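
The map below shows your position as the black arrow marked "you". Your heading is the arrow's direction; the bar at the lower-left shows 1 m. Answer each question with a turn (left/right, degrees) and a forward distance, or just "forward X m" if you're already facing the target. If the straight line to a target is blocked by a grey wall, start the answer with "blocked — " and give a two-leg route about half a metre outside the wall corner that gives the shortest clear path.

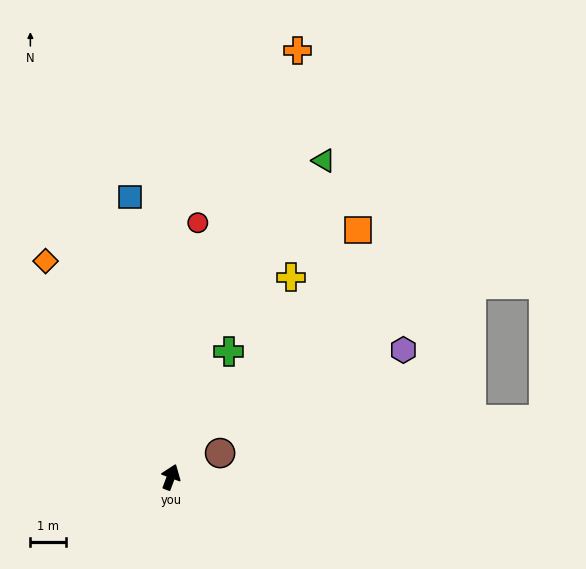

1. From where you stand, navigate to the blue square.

turn left 29°, forward 8.0 m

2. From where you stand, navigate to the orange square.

turn right 17°, forward 8.8 m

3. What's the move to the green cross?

turn right 4°, forward 3.9 m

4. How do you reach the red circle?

turn left 14°, forward 7.3 m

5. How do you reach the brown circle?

turn right 44°, forward 1.6 m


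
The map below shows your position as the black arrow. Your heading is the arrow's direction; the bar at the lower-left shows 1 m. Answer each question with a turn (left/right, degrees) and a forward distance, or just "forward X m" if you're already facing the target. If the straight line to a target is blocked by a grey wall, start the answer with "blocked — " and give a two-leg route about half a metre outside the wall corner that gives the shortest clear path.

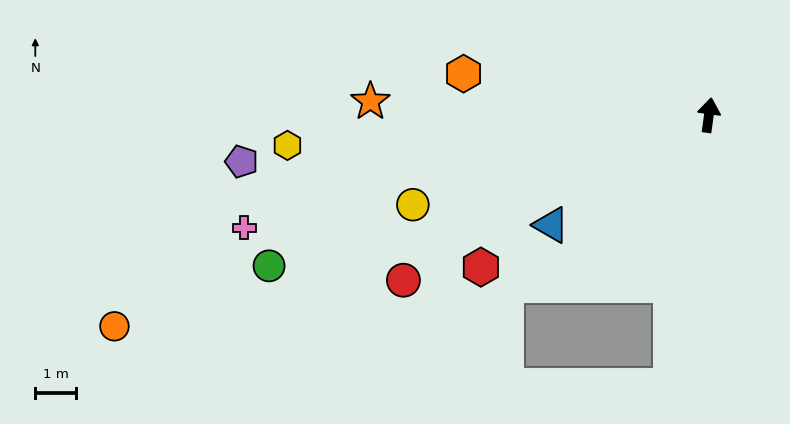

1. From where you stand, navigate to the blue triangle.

turn left 133°, forward 4.7 m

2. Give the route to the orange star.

turn left 95°, forward 8.3 m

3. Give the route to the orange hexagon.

turn left 88°, forward 6.1 m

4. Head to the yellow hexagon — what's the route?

turn left 102°, forward 10.3 m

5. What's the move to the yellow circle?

turn left 115°, forward 7.5 m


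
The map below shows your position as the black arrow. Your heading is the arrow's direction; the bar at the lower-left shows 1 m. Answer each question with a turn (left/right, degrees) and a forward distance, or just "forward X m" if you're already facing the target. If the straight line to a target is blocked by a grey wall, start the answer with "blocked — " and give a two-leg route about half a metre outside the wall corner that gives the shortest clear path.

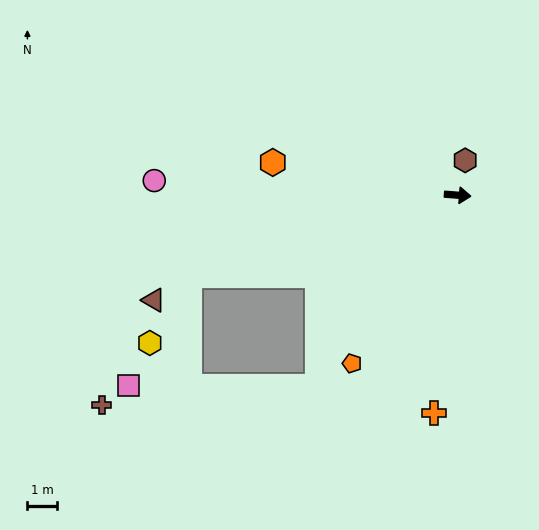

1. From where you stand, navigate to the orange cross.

turn right 92°, forward 7.3 m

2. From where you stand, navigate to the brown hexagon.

turn left 82°, forward 1.2 m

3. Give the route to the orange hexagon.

turn left 174°, forward 6.3 m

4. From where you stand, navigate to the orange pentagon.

turn right 118°, forward 6.6 m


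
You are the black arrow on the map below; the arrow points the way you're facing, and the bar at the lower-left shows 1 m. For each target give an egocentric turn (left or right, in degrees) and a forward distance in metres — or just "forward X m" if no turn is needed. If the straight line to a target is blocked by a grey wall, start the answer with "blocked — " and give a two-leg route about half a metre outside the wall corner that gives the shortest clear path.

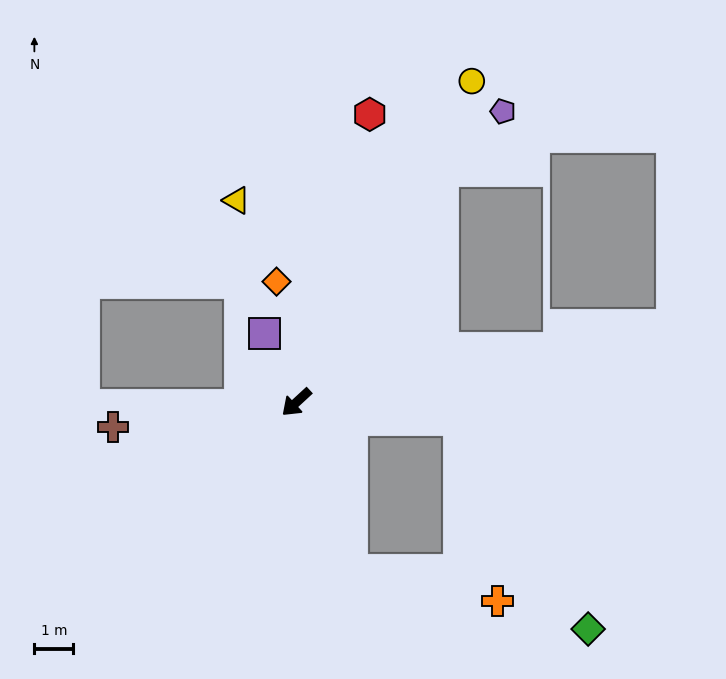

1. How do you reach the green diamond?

blocked — turn left 131°, forward 4.2 m, then turn right 52°, forward 6.3 m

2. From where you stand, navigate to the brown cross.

turn right 35°, forward 4.8 m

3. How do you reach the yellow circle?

turn right 161°, forward 9.4 m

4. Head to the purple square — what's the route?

turn right 108°, forward 1.9 m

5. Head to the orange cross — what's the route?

blocked — turn left 65°, forward 4.6 m, then turn left 61°, forward 3.8 m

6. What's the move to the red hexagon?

turn right 147°, forward 7.6 m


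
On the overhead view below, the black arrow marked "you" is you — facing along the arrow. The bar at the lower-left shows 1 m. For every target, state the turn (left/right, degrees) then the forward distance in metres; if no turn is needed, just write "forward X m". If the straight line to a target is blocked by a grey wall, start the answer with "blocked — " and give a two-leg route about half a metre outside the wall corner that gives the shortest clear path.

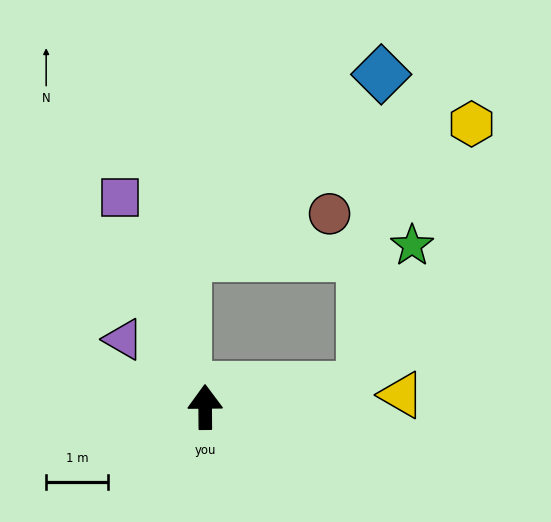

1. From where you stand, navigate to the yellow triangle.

turn right 87°, forward 3.2 m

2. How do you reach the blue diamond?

blocked — turn right 83°, forward 2.6 m, then turn left 79°, forward 5.1 m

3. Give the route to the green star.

blocked — turn right 83°, forward 2.6 m, then turn left 64°, forward 2.4 m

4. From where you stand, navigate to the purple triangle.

turn left 50°, forward 1.7 m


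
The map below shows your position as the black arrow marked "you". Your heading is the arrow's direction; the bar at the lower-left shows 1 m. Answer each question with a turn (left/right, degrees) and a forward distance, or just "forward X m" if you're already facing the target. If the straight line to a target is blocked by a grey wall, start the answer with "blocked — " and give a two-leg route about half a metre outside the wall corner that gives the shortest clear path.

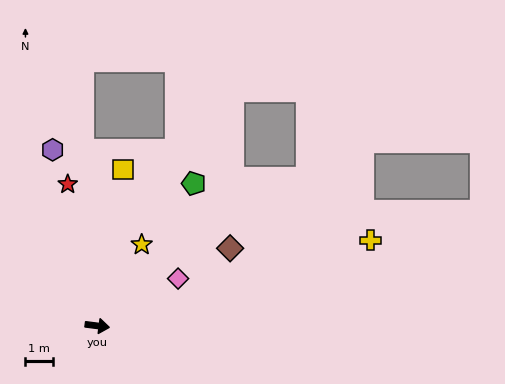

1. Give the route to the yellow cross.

turn left 25°, forward 10.5 m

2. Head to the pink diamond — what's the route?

turn left 38°, forward 3.4 m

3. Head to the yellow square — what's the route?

turn left 88°, forward 5.8 m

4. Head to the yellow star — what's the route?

turn left 69°, forward 3.4 m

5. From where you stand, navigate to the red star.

turn left 109°, forward 5.3 m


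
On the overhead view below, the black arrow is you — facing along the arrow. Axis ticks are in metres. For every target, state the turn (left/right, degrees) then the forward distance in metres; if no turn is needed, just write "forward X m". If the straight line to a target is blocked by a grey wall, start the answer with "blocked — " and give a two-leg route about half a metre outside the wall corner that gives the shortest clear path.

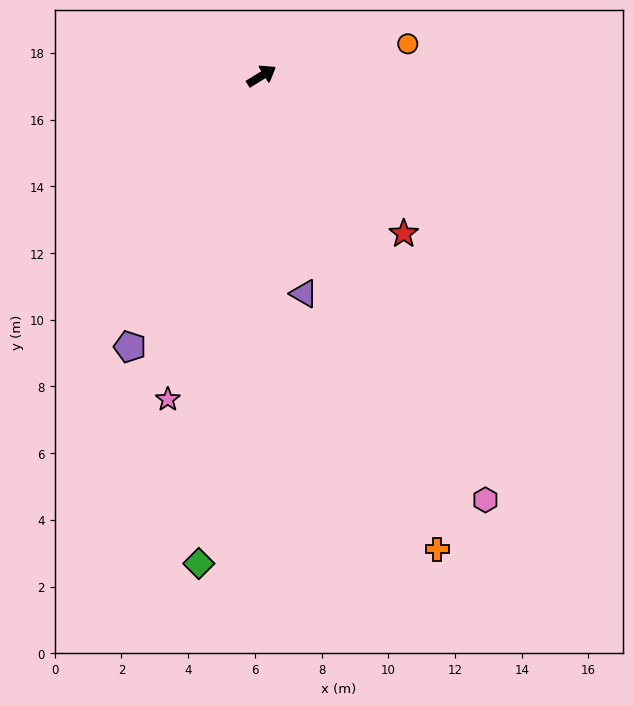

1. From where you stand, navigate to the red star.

turn right 80°, forward 6.4 m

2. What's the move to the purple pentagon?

turn right 148°, forward 9.0 m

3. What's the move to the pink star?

turn right 138°, forward 10.1 m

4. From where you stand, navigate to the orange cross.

turn right 101°, forward 15.1 m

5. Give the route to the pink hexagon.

turn right 94°, forward 14.4 m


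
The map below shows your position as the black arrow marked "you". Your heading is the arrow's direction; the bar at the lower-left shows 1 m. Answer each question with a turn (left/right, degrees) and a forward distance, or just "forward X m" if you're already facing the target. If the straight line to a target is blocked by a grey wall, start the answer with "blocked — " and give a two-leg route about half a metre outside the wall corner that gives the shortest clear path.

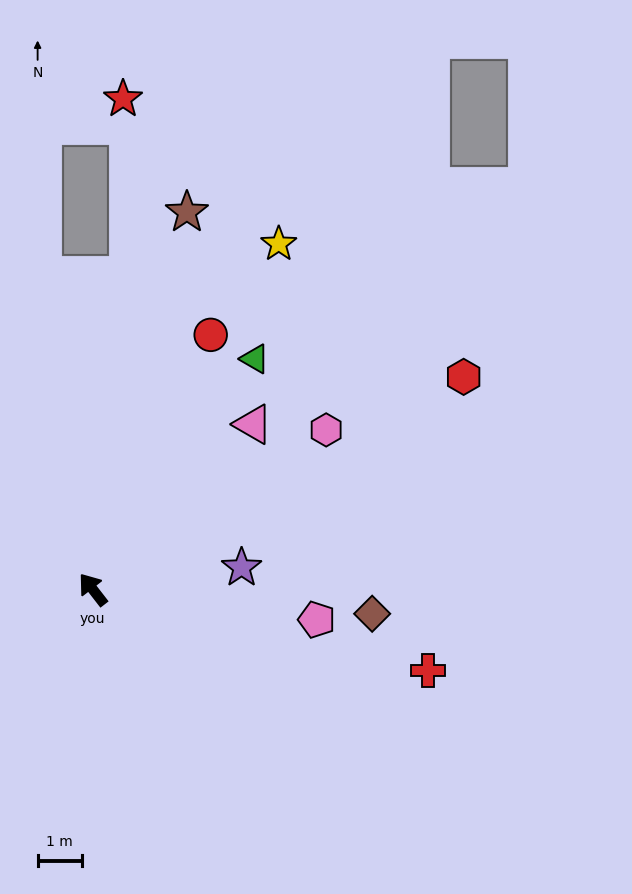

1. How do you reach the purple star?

turn right 119°, forward 3.4 m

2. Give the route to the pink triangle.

turn right 82°, forward 5.2 m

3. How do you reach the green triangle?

turn right 73°, forward 6.4 m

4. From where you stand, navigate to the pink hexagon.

turn right 93°, forward 6.4 m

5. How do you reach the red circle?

turn right 63°, forward 6.4 m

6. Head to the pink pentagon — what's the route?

turn right 135°, forward 5.1 m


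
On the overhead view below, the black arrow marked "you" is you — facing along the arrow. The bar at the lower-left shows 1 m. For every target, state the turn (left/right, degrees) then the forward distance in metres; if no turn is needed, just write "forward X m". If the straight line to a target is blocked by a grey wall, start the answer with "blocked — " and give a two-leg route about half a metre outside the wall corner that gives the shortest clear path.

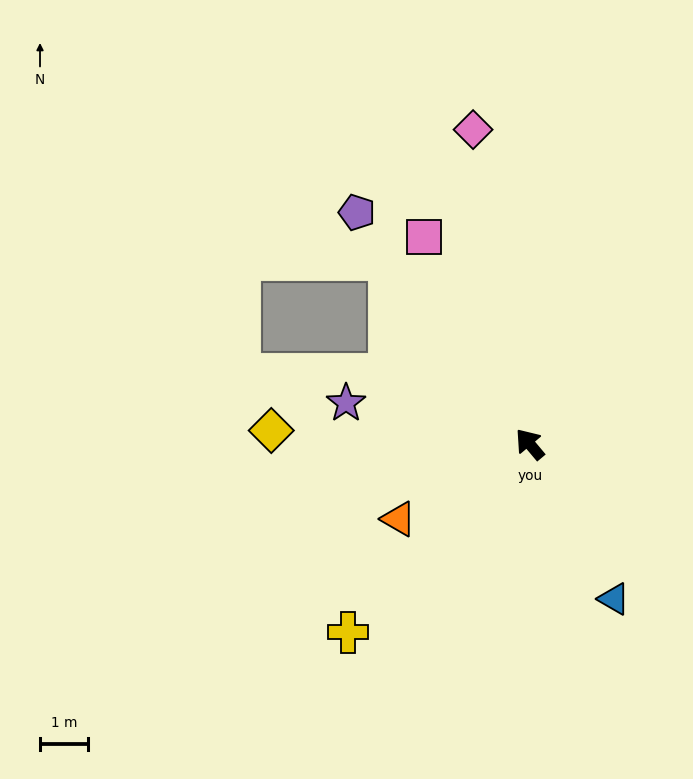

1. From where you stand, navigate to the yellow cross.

turn left 96°, forward 5.4 m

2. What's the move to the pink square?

turn right 13°, forward 4.8 m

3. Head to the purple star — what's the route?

turn left 37°, forward 3.9 m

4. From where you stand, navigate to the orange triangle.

turn left 80°, forward 3.1 m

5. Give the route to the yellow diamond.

turn left 47°, forward 5.3 m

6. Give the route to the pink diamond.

turn right 30°, forward 6.6 m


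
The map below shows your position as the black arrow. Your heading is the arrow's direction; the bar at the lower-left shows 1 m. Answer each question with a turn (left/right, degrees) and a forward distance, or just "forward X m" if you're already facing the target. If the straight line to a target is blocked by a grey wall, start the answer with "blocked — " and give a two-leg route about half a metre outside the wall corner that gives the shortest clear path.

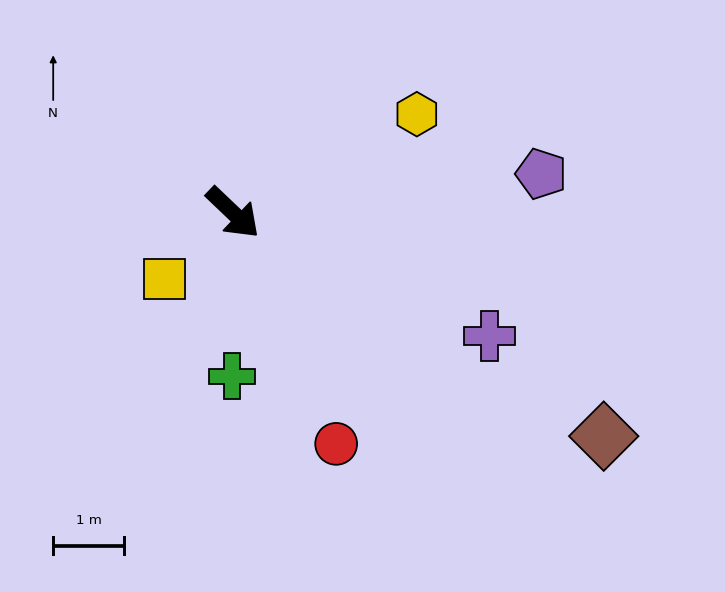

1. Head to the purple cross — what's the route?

turn left 18°, forward 4.0 m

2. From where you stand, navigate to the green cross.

turn right 47°, forward 2.3 m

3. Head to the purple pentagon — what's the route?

turn left 51°, forward 4.4 m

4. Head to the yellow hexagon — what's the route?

turn left 72°, forward 2.9 m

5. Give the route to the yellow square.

turn right 92°, forward 1.3 m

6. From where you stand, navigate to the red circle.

turn right 22°, forward 3.6 m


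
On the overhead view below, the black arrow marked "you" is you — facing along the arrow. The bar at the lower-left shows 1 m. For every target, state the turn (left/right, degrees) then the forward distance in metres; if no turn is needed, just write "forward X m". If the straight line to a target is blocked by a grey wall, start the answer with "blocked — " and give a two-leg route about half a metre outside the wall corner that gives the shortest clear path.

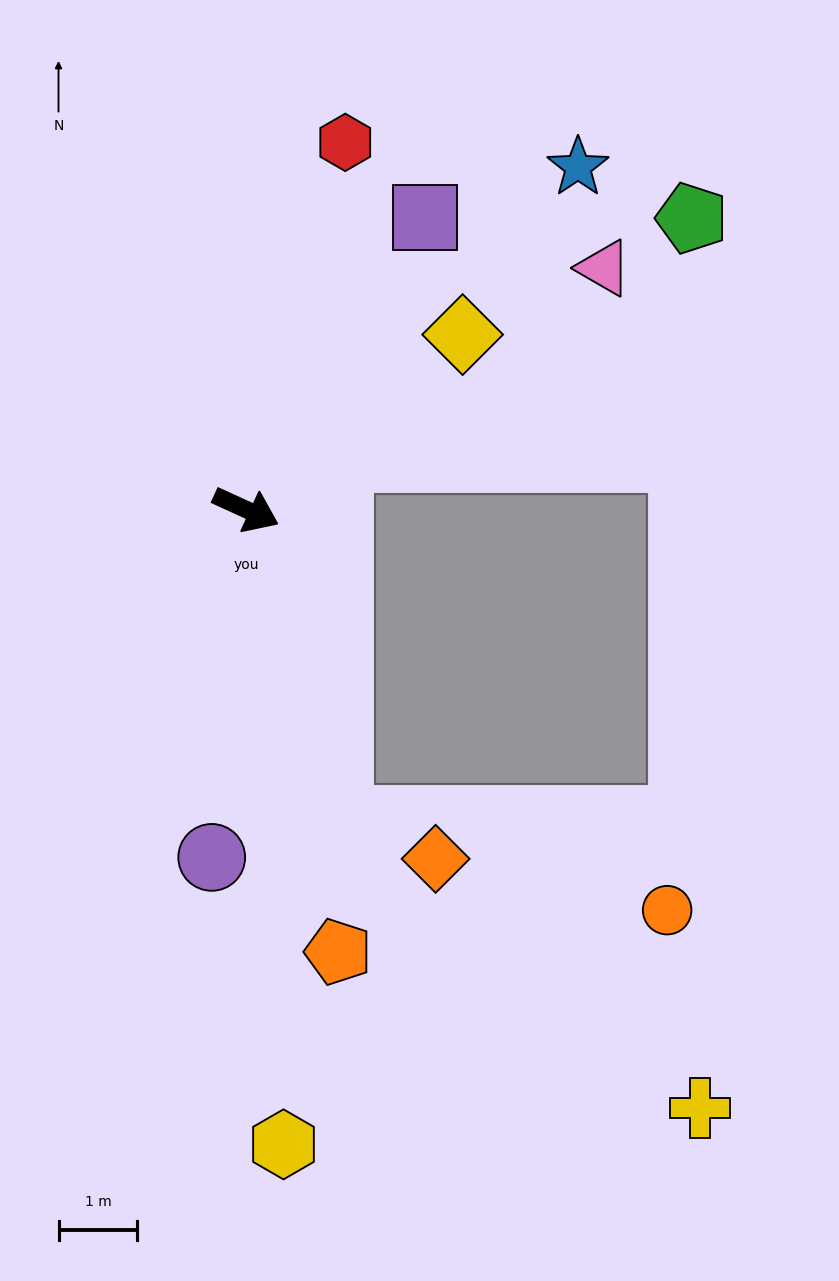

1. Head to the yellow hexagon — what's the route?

turn right 62°, forward 8.1 m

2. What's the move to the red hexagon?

turn left 99°, forward 4.8 m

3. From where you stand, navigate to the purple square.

turn left 83°, forward 4.3 m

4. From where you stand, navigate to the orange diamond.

blocked — turn right 49°, forward 4.1 m, then turn left 51°, forward 1.3 m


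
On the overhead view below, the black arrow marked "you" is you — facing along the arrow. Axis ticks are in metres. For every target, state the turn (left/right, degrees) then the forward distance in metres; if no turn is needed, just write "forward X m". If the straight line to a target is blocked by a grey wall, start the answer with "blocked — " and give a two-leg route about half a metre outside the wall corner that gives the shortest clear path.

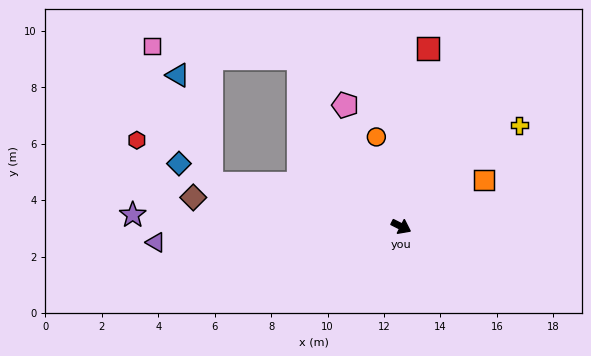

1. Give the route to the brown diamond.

turn right 161°, forward 7.4 m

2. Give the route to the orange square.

turn left 56°, forward 3.4 m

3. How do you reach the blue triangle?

blocked — turn right 166°, forward 6.9 m, then turn right 60°, forward 4.0 m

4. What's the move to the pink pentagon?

turn left 142°, forward 4.7 m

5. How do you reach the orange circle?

turn left 132°, forward 3.3 m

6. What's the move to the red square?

turn left 108°, forward 6.4 m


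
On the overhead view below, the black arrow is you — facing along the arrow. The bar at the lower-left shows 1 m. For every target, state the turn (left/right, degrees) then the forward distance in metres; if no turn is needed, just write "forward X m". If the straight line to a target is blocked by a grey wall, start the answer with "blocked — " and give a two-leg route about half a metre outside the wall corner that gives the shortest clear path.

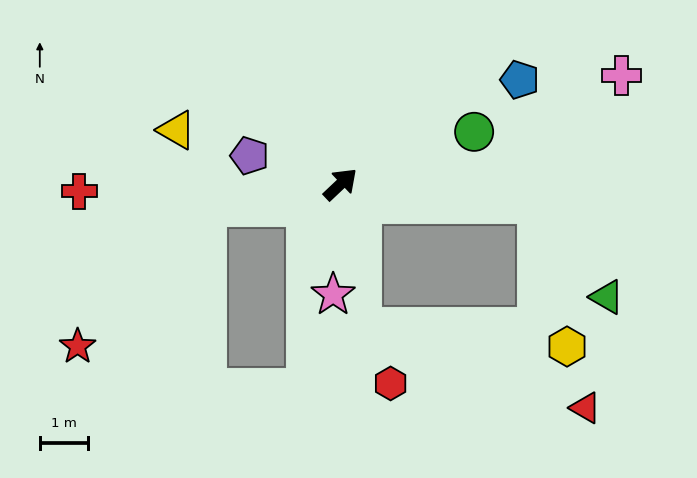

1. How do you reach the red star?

blocked — turn left 146°, forward 2.8 m, then turn left 38°, forward 3.9 m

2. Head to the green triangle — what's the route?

blocked — turn right 49°, forward 4.1 m, then turn right 48°, forward 2.4 m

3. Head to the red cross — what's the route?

turn left 138°, forward 5.4 m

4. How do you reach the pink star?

turn right 137°, forward 2.3 m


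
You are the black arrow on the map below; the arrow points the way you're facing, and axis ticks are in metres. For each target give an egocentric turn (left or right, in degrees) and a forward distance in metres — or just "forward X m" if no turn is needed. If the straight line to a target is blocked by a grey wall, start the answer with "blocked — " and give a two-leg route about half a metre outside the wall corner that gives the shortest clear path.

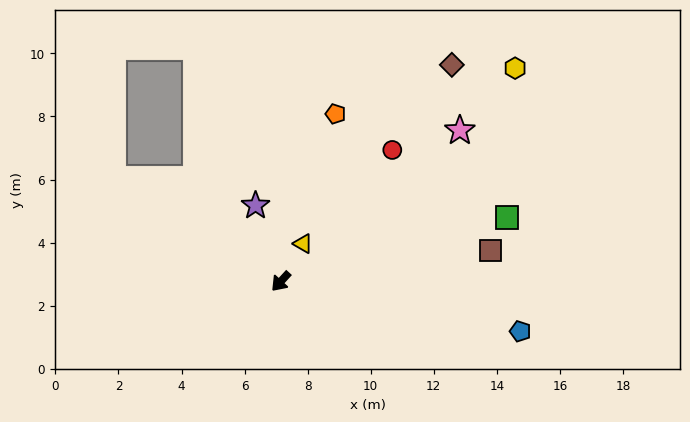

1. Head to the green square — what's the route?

turn left 148°, forward 7.5 m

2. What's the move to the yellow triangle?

turn right 168°, forward 1.4 m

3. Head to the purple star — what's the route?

turn right 119°, forward 2.5 m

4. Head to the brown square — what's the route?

turn left 141°, forward 6.7 m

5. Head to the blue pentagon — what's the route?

turn left 121°, forward 7.8 m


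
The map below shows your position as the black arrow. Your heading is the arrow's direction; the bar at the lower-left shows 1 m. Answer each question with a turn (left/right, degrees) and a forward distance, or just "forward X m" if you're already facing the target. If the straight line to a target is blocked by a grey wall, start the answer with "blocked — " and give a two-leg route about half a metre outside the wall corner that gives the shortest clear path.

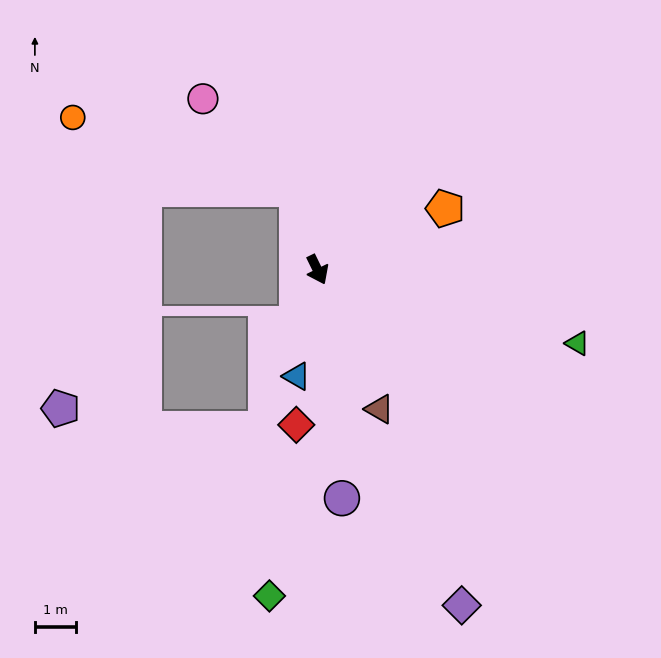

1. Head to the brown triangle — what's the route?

turn right 2°, forward 3.7 m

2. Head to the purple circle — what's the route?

turn right 20°, forward 5.6 m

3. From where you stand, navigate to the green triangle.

turn left 48°, forward 6.6 m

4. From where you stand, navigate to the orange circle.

blocked — turn left 169°, forward 2.0 m, then turn left 57°, forward 5.7 m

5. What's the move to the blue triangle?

turn right 37°, forward 2.7 m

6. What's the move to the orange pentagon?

turn left 90°, forward 3.5 m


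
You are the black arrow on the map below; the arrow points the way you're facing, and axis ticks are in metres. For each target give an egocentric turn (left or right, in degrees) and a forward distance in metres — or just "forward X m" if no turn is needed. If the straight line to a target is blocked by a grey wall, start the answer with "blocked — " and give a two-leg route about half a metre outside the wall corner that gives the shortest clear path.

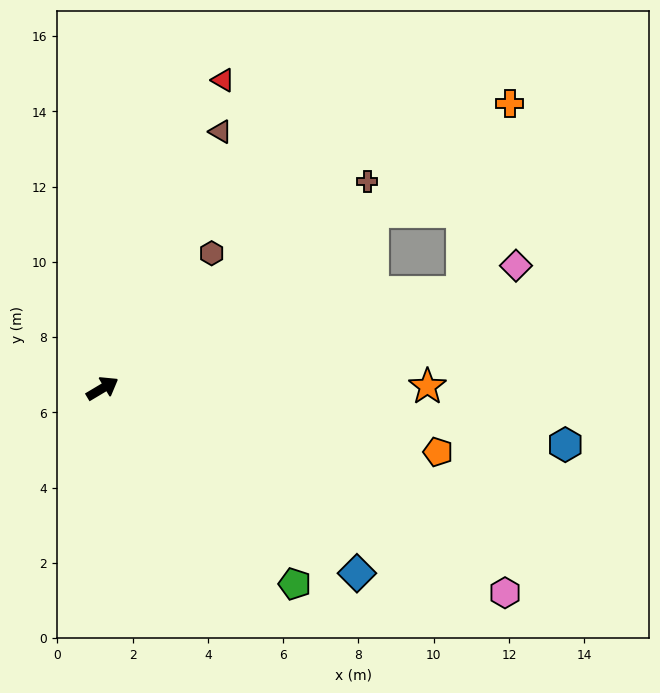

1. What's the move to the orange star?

turn right 31°, forward 8.6 m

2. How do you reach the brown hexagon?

turn left 20°, forward 4.6 m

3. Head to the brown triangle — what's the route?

turn left 34°, forward 7.5 m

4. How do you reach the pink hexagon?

turn right 58°, forward 12.0 m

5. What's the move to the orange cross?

turn left 4°, forward 13.2 m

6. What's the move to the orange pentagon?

turn right 42°, forward 9.1 m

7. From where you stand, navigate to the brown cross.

turn left 7°, forward 8.9 m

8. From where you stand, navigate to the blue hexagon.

turn right 38°, forward 12.4 m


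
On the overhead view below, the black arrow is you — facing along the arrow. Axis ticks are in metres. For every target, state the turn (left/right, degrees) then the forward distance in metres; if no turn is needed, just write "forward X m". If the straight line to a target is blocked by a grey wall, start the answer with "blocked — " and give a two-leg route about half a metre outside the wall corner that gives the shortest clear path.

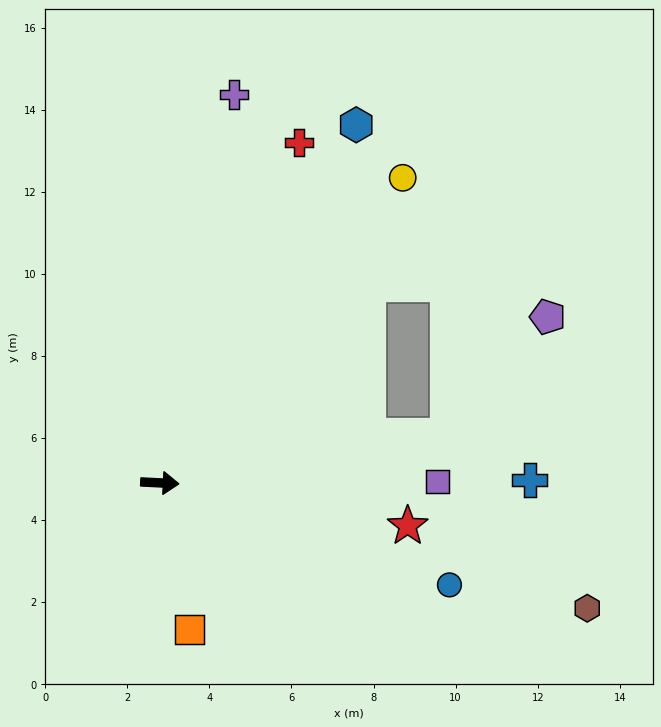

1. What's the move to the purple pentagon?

blocked — turn left 12°, forward 7.1 m, then turn left 41°, forward 3.8 m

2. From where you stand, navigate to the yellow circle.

turn left 54°, forward 9.5 m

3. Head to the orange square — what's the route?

turn right 76°, forward 3.6 m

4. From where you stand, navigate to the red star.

turn right 7°, forward 6.1 m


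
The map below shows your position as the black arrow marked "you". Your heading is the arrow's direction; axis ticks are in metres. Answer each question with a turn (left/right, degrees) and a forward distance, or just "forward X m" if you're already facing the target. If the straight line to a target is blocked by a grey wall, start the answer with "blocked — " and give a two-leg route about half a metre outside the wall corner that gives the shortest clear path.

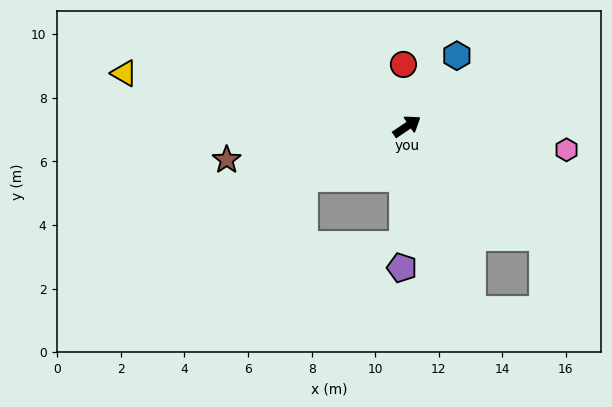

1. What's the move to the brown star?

turn left 157°, forward 5.8 m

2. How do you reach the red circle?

turn left 59°, forward 2.0 m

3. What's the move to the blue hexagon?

turn left 21°, forward 2.7 m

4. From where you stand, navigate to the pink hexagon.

turn right 42°, forward 5.1 m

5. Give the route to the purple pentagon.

turn right 126°, forward 4.5 m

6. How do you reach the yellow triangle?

turn left 135°, forward 9.1 m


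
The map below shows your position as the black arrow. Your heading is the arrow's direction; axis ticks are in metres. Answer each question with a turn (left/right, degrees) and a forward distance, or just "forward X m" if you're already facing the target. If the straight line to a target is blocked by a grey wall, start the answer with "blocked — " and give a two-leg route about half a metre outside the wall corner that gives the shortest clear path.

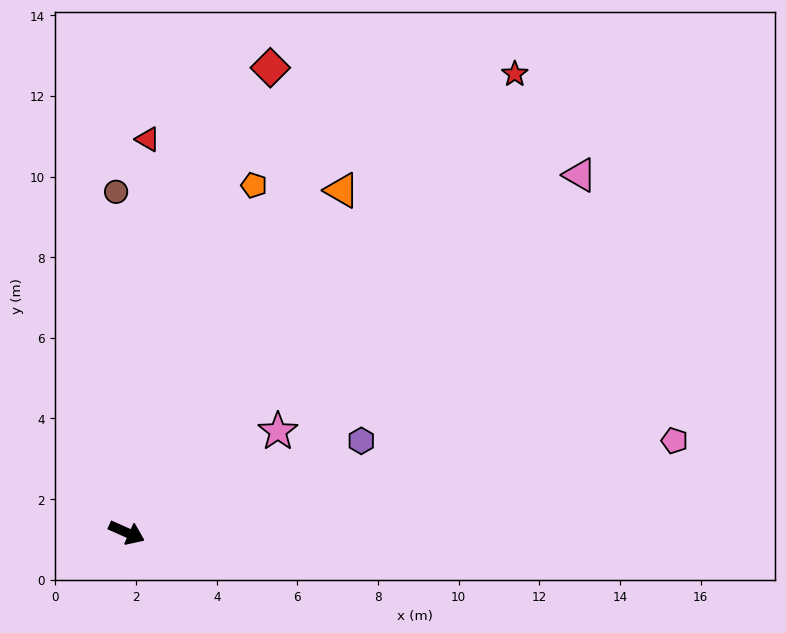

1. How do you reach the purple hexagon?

turn left 45°, forward 6.2 m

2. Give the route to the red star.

turn left 74°, forward 14.9 m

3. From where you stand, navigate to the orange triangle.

turn left 82°, forward 10.0 m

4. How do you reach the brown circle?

turn left 116°, forward 8.5 m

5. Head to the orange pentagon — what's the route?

turn left 94°, forward 9.2 m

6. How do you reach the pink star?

turn left 58°, forward 4.5 m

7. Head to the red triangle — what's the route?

turn left 111°, forward 9.8 m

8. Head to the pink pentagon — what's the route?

turn left 34°, forward 13.8 m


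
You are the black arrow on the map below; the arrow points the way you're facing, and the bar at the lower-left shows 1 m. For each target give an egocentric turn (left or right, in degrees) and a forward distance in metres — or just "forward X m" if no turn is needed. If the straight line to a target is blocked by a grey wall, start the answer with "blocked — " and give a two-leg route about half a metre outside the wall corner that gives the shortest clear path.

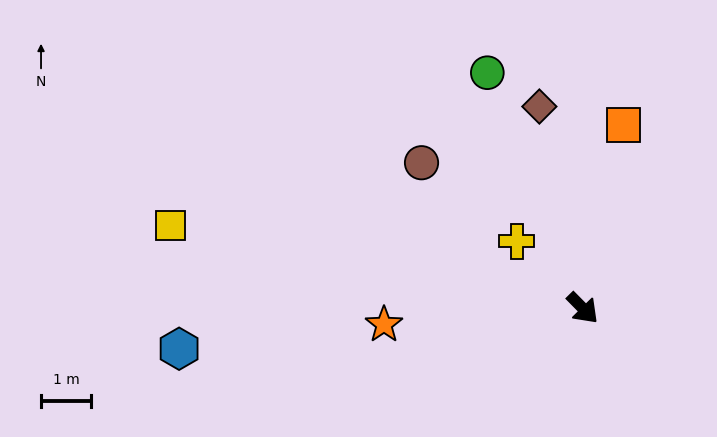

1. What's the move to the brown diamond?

turn left 148°, forward 4.1 m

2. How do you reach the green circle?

turn left 157°, forward 5.1 m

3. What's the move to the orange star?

turn right 130°, forward 4.0 m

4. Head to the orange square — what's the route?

turn left 123°, forward 3.8 m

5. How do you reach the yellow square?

turn right 146°, forward 8.4 m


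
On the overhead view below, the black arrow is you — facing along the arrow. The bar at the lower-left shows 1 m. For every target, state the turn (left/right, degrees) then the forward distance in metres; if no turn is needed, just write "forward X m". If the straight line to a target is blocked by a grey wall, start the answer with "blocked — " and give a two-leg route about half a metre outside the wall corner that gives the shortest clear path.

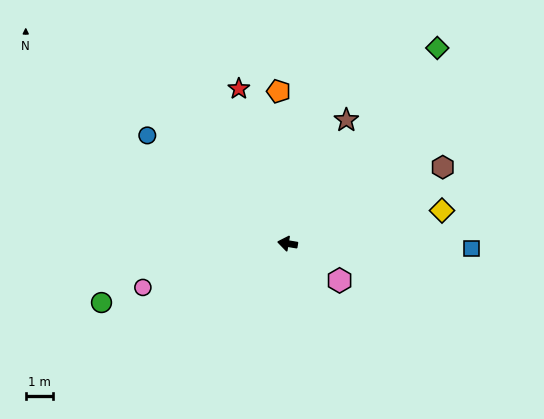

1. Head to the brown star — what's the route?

turn right 106°, forward 5.1 m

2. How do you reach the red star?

turn right 63°, forward 6.0 m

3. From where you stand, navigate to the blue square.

turn right 172°, forward 6.8 m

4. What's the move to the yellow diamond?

turn right 158°, forward 5.8 m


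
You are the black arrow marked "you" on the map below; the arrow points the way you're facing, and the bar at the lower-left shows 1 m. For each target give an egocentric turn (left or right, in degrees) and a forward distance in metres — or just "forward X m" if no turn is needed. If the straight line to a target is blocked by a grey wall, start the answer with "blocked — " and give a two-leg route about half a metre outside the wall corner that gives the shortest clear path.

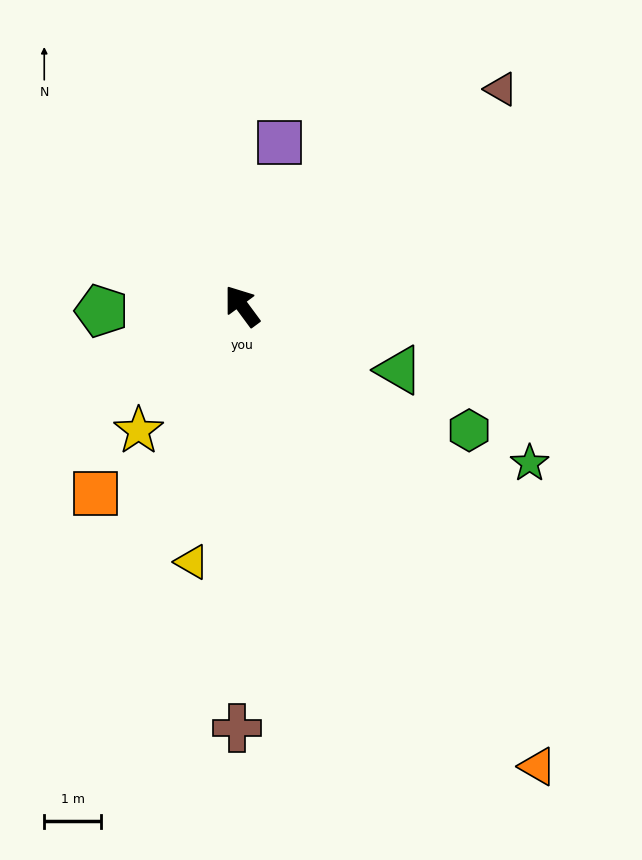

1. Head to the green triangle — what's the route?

turn right 149°, forward 3.0 m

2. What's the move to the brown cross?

turn left 143°, forward 7.4 m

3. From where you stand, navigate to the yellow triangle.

turn left 132°, forward 4.6 m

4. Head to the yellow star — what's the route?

turn left 104°, forward 2.8 m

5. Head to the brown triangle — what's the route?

turn right 87°, forward 5.9 m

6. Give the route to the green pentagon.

turn left 56°, forward 2.5 m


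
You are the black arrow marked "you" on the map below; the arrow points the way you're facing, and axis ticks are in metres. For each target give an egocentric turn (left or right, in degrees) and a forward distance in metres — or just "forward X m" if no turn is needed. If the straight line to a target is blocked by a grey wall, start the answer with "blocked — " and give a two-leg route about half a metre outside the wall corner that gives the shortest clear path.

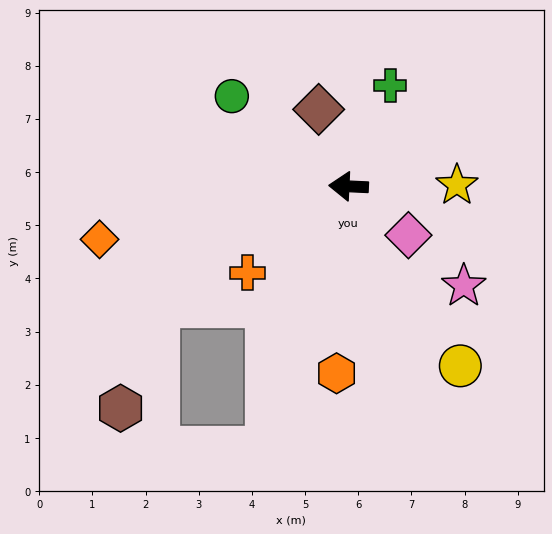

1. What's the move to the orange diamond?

turn left 15°, forward 4.8 m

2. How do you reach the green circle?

turn right 35°, forward 2.8 m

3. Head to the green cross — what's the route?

turn right 110°, forward 2.1 m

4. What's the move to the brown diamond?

turn right 66°, forward 1.6 m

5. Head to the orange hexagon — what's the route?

turn left 89°, forward 3.5 m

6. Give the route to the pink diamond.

turn left 143°, forward 1.5 m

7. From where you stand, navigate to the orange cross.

turn left 43°, forward 2.5 m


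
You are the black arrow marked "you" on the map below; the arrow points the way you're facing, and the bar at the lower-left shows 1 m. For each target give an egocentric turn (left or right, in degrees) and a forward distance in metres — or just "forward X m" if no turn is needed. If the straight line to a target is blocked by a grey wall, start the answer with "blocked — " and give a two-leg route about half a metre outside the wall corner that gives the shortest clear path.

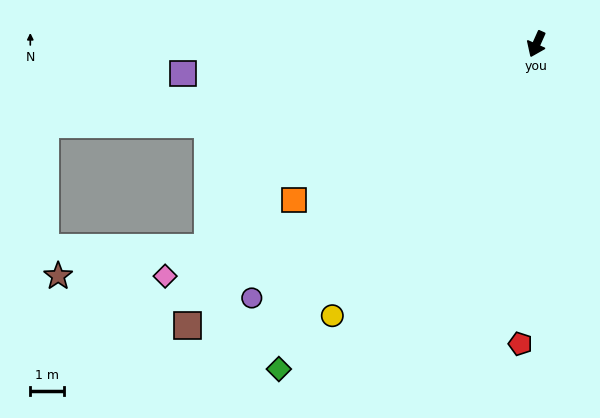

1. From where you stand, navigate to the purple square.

turn right 61°, forward 10.5 m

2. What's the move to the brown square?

turn right 27°, forward 13.3 m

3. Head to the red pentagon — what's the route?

turn left 21°, forward 8.9 m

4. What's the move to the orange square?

turn right 33°, forward 8.5 m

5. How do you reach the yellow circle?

turn right 13°, forward 10.1 m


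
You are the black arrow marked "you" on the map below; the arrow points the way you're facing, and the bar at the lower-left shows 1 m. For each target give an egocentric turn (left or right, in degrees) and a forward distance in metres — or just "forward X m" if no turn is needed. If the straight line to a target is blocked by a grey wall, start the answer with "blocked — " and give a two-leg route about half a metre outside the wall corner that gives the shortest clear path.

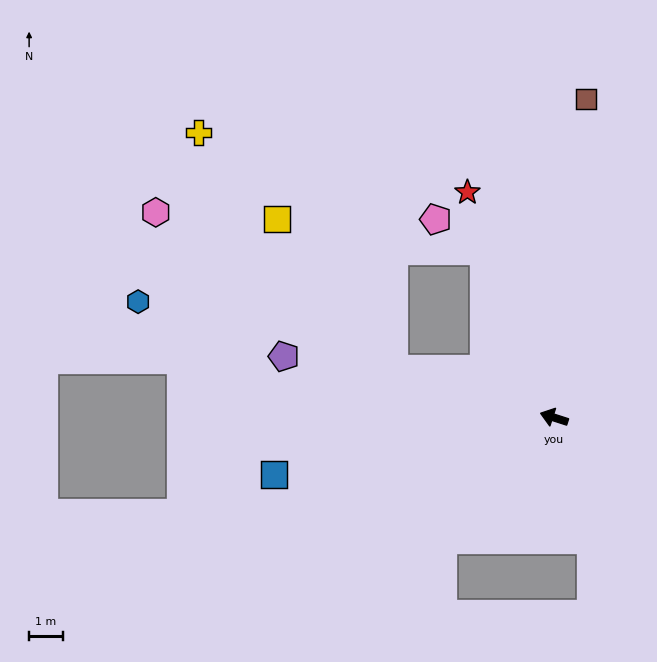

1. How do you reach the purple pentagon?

turn left 5°, forward 8.2 m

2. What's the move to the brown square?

turn right 78°, forward 9.5 m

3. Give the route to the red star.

turn right 51°, forward 7.1 m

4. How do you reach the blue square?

turn left 29°, forward 8.4 m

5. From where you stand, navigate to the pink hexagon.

blocked — forward 5.0 m, then turn right 16°, forward 8.4 m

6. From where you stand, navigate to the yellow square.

blocked — forward 5.0 m, then turn right 34°, forward 5.6 m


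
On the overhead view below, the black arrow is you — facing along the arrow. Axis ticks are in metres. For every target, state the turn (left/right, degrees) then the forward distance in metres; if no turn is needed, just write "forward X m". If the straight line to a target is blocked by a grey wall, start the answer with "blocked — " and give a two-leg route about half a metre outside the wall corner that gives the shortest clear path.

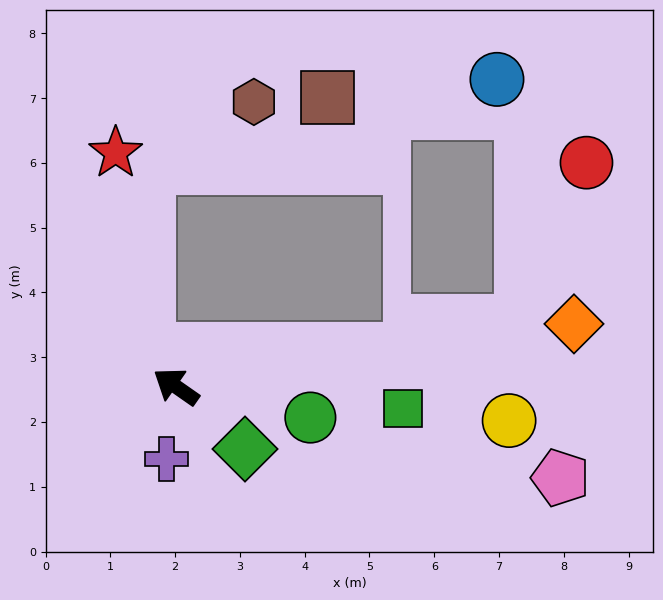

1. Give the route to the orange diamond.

turn right 136°, forward 6.2 m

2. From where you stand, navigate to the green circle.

turn right 158°, forward 2.1 m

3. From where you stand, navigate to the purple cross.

turn left 117°, forward 1.1 m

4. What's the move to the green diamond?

turn left 173°, forward 1.4 m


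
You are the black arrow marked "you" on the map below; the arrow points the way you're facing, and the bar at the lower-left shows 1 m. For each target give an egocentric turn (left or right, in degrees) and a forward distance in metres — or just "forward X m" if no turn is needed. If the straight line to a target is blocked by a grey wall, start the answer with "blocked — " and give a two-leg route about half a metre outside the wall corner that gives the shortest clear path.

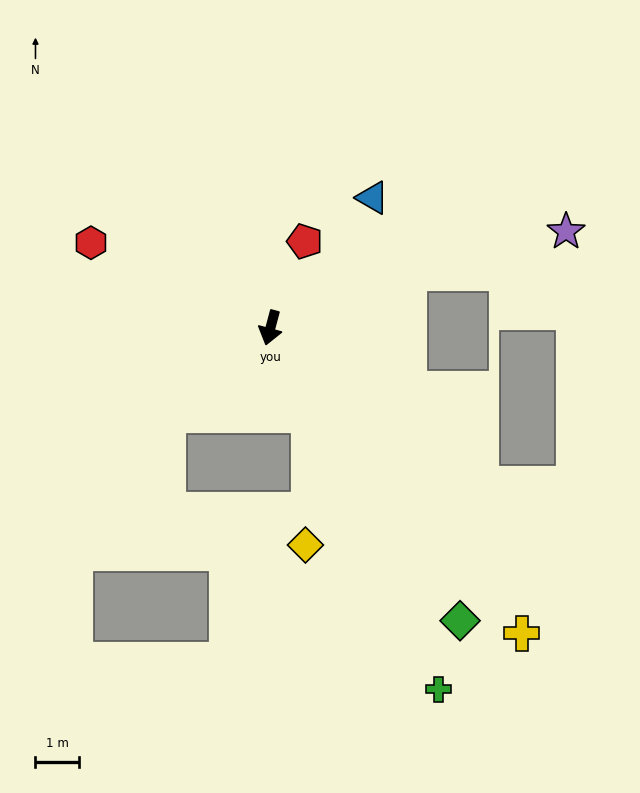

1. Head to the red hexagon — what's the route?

turn right 100°, forward 4.6 m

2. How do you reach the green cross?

turn left 40°, forward 9.2 m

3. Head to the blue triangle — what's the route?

turn left 157°, forward 3.8 m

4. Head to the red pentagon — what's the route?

turn left 173°, forward 2.2 m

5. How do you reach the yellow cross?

turn left 54°, forward 9.1 m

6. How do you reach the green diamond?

turn left 48°, forward 8.1 m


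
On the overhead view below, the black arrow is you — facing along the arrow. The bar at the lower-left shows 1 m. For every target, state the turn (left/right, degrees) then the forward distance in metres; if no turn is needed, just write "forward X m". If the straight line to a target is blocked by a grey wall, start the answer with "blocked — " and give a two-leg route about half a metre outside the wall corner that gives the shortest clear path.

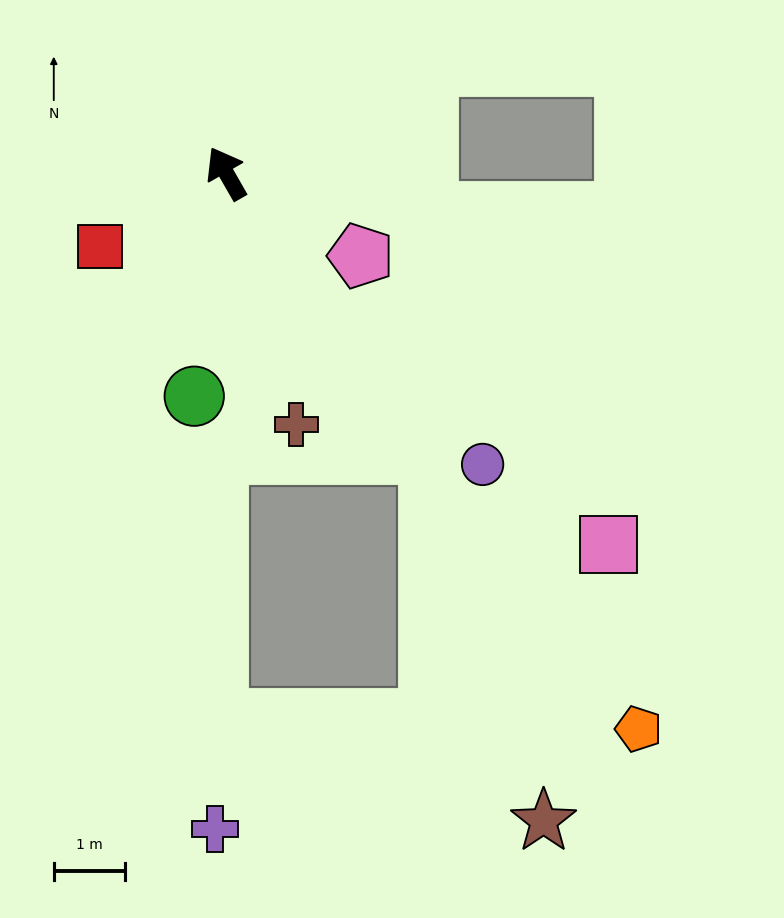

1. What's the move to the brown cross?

turn left 166°, forward 3.7 m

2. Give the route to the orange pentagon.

turn right 173°, forward 9.7 m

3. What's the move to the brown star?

blocked — turn right 174°, forward 4.9 m, then turn right 18°, forward 5.4 m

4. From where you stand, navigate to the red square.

turn left 90°, forward 2.1 m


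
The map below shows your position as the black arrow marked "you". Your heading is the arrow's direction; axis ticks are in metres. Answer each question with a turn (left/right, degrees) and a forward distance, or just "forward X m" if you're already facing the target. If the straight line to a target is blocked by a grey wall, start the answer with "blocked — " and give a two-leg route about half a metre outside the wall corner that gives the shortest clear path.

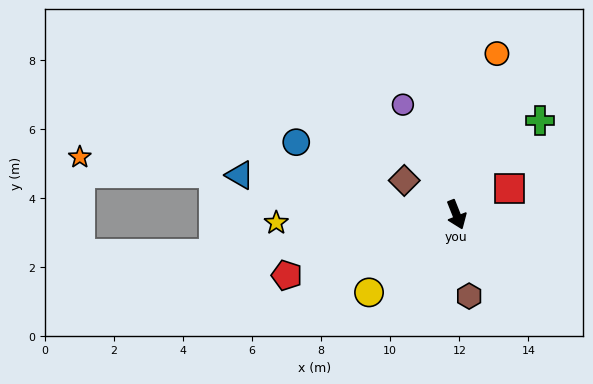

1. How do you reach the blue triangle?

turn right 122°, forward 6.4 m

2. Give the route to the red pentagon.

turn right 92°, forward 5.2 m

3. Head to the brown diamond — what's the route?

turn right 145°, forward 1.8 m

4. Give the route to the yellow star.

turn right 109°, forward 5.2 m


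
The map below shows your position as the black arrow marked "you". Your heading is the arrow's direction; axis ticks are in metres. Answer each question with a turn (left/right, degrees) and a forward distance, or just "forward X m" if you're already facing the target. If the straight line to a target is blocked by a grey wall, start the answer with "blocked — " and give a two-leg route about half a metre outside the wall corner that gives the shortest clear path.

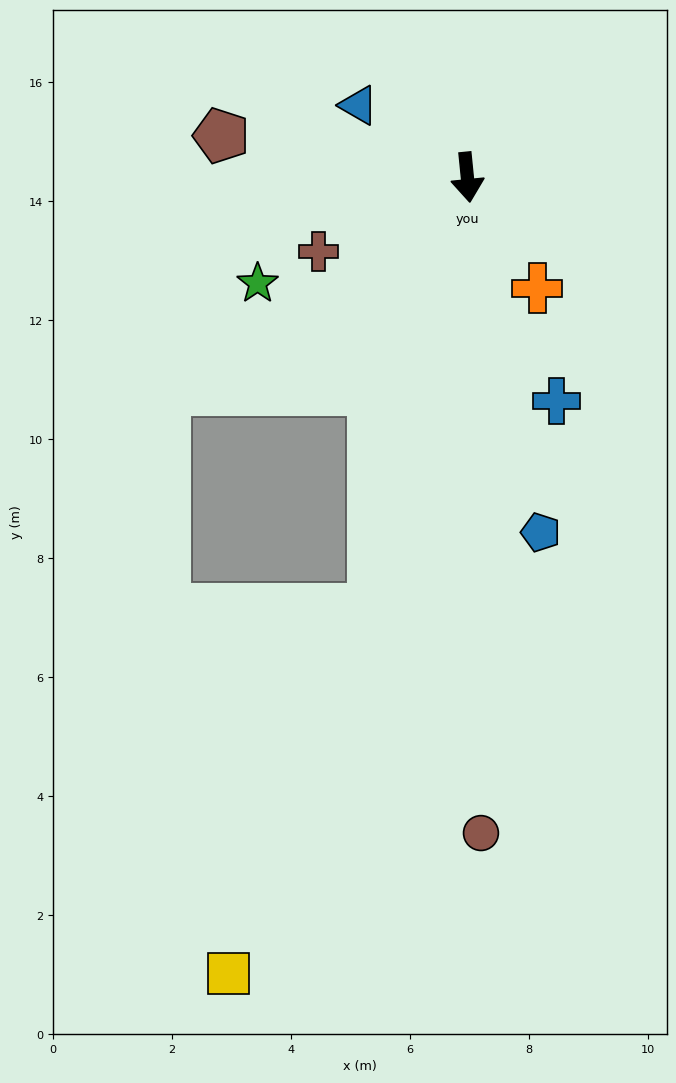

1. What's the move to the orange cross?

turn left 26°, forward 2.2 m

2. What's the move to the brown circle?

turn right 5°, forward 11.0 m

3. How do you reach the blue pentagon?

turn left 6°, forward 6.1 m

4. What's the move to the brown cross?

turn right 69°, forward 2.8 m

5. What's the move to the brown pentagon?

turn right 105°, forward 4.2 m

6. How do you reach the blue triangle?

turn right 129°, forward 2.2 m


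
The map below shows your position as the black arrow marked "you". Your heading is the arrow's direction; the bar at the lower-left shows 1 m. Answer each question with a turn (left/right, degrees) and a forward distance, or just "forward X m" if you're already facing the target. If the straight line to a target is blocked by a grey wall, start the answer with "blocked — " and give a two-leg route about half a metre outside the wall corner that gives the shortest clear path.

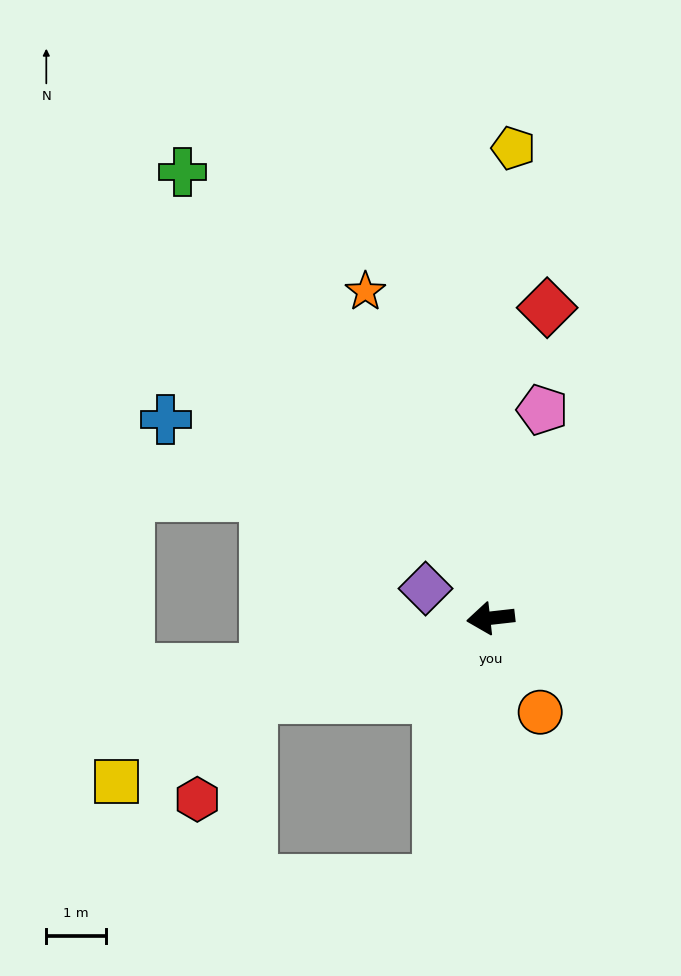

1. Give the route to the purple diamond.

turn right 31°, forward 1.2 m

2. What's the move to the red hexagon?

blocked — turn left 12°, forward 4.2 m, then turn left 43°, forward 1.9 m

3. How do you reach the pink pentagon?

turn right 110°, forward 3.6 m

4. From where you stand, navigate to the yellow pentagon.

turn right 99°, forward 7.9 m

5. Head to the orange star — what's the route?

turn right 75°, forward 5.9 m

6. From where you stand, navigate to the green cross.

turn right 62°, forward 9.1 m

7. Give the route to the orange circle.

turn left 111°, forward 1.8 m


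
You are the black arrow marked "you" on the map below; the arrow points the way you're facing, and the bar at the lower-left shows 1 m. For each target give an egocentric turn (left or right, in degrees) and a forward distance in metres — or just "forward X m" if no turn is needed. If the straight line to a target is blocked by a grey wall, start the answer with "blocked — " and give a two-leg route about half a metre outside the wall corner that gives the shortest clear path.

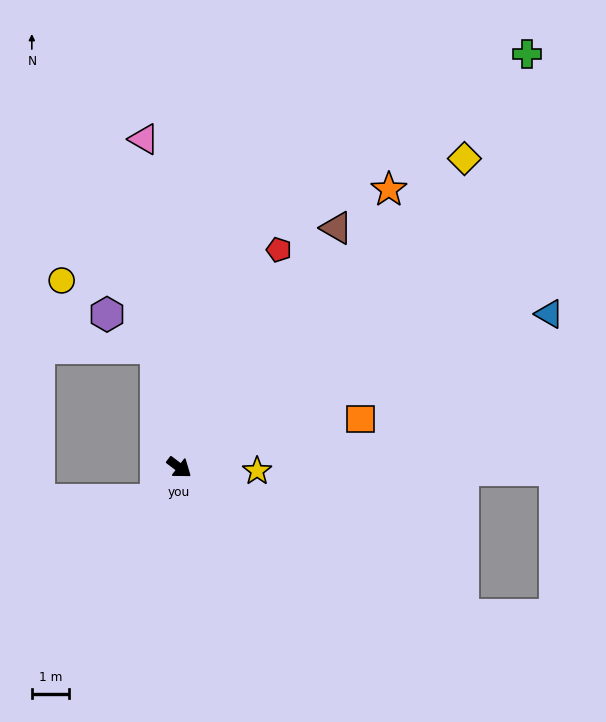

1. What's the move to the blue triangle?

turn left 60°, forward 10.9 m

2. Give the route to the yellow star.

turn left 34°, forward 2.1 m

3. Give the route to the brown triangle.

turn left 94°, forward 7.8 m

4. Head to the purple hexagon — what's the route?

blocked — turn left 138°, forward 3.3 m, then turn left 44°, forward 1.6 m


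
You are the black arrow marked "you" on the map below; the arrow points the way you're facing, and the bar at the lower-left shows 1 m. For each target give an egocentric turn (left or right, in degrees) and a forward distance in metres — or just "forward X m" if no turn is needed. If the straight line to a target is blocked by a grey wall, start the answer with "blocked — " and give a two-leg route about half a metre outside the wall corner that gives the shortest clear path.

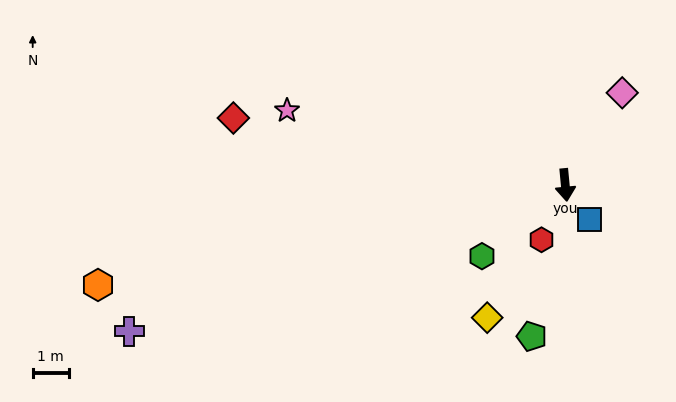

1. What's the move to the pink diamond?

turn left 143°, forward 3.0 m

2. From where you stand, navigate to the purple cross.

turn right 77°, forward 12.8 m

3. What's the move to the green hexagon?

turn right 55°, forward 3.0 m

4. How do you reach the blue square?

turn left 29°, forward 1.2 m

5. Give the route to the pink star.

turn right 110°, forward 8.0 m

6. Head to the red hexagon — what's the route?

turn right 29°, forward 1.7 m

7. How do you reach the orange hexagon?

turn right 83°, forward 13.3 m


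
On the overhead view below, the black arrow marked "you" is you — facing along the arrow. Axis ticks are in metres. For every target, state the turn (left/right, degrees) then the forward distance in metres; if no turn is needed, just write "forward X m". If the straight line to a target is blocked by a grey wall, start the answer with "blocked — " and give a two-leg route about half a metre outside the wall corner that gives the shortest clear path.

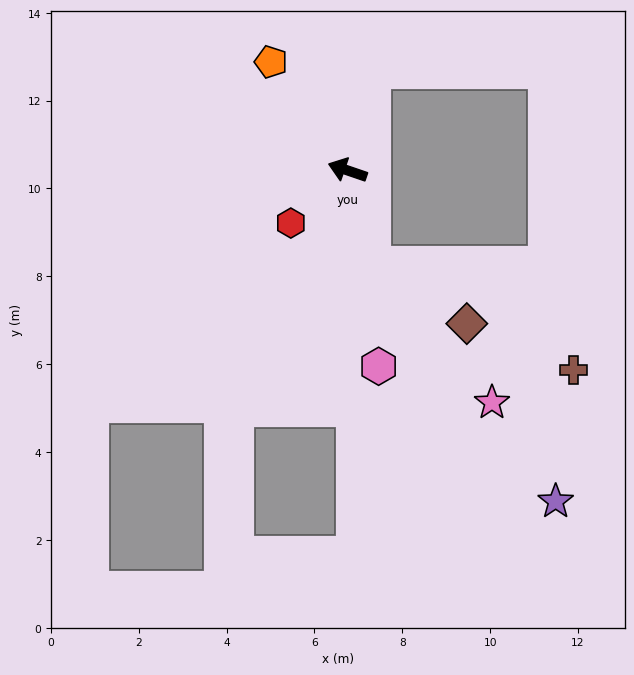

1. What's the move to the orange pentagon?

turn right 36°, forward 3.0 m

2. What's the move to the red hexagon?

turn left 62°, forward 1.8 m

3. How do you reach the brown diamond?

blocked — turn left 124°, forward 2.2 m, then turn left 43°, forward 2.5 m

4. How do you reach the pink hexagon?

turn left 118°, forward 4.5 m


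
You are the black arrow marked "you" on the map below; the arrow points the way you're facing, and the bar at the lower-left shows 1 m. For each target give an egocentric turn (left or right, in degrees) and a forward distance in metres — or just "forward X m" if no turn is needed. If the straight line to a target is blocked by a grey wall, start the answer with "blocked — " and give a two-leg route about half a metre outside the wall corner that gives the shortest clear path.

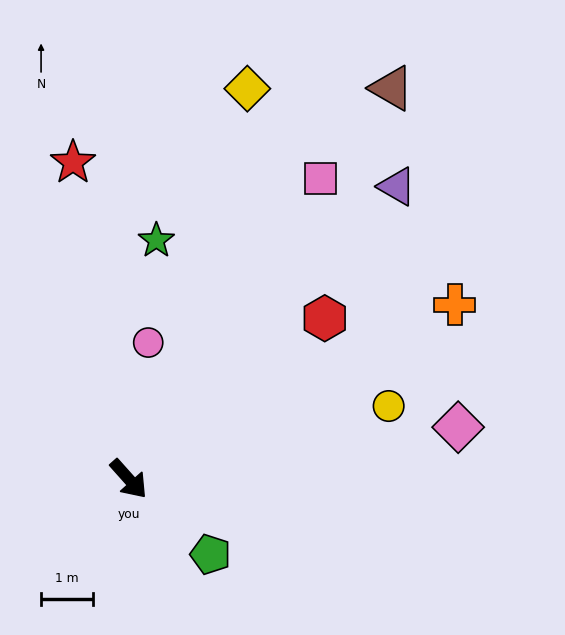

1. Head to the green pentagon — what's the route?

turn left 6°, forward 2.1 m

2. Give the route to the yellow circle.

turn left 64°, forward 5.2 m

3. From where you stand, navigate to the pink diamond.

turn left 57°, forward 6.4 m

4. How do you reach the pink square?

turn left 106°, forward 6.9 m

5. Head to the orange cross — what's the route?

turn left 76°, forward 7.1 m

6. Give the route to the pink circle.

turn left 130°, forward 2.6 m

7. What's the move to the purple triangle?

turn left 96°, forward 7.6 m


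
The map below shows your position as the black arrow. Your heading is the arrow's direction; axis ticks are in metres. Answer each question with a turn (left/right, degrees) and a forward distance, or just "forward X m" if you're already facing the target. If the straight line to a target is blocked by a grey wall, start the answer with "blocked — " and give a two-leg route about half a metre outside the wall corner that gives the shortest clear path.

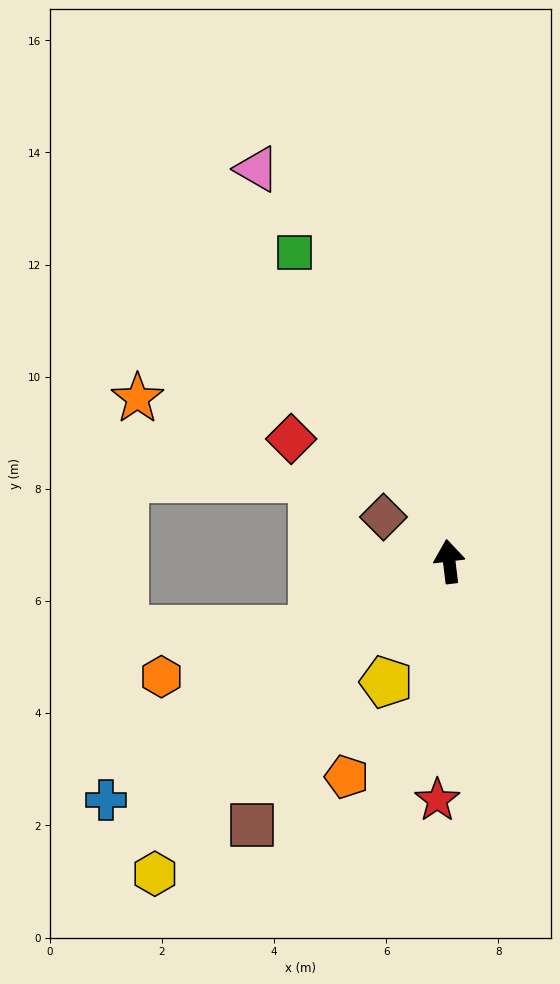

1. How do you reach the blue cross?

turn left 118°, forward 7.4 m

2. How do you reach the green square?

turn left 20°, forward 6.2 m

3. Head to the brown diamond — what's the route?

turn left 49°, forward 1.4 m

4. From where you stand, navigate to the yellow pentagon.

turn left 145°, forward 2.4 m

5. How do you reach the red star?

turn left 170°, forward 4.3 m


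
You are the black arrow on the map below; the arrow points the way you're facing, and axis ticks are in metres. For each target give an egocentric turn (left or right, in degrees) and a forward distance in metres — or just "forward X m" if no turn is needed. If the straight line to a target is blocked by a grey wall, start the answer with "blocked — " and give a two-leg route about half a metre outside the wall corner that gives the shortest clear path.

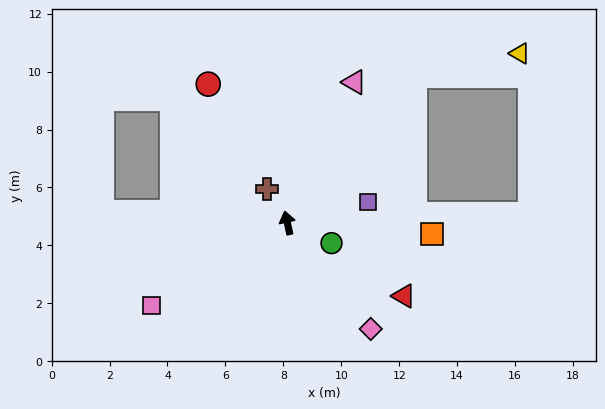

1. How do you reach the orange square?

turn right 107°, forward 5.0 m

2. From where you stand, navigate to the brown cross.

turn left 18°, forward 1.4 m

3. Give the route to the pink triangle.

turn right 38°, forward 5.4 m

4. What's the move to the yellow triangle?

blocked — turn right 54°, forward 6.7 m, then turn right 36°, forward 3.7 m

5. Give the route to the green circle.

turn right 127°, forward 1.7 m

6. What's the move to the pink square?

turn left 109°, forward 5.5 m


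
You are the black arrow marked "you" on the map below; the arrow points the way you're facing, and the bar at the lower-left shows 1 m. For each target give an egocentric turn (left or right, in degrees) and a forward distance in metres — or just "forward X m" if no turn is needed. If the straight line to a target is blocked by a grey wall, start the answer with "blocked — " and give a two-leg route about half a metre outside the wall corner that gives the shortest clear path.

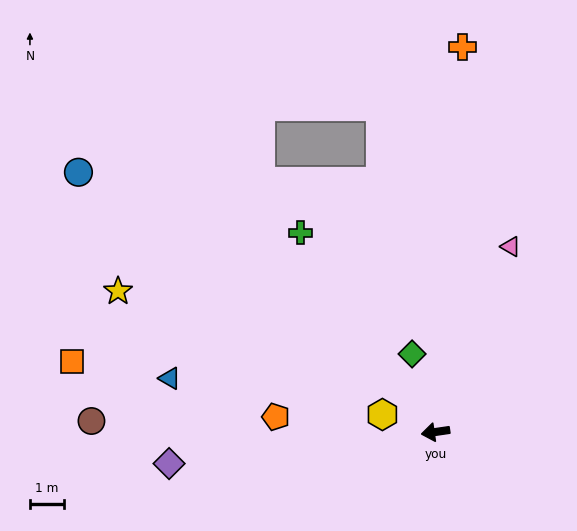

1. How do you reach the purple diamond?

forward 8.0 m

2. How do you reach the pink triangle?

turn right 120°, forward 5.9 m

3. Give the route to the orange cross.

turn right 102°, forward 11.4 m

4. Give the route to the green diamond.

turn right 82°, forward 2.4 m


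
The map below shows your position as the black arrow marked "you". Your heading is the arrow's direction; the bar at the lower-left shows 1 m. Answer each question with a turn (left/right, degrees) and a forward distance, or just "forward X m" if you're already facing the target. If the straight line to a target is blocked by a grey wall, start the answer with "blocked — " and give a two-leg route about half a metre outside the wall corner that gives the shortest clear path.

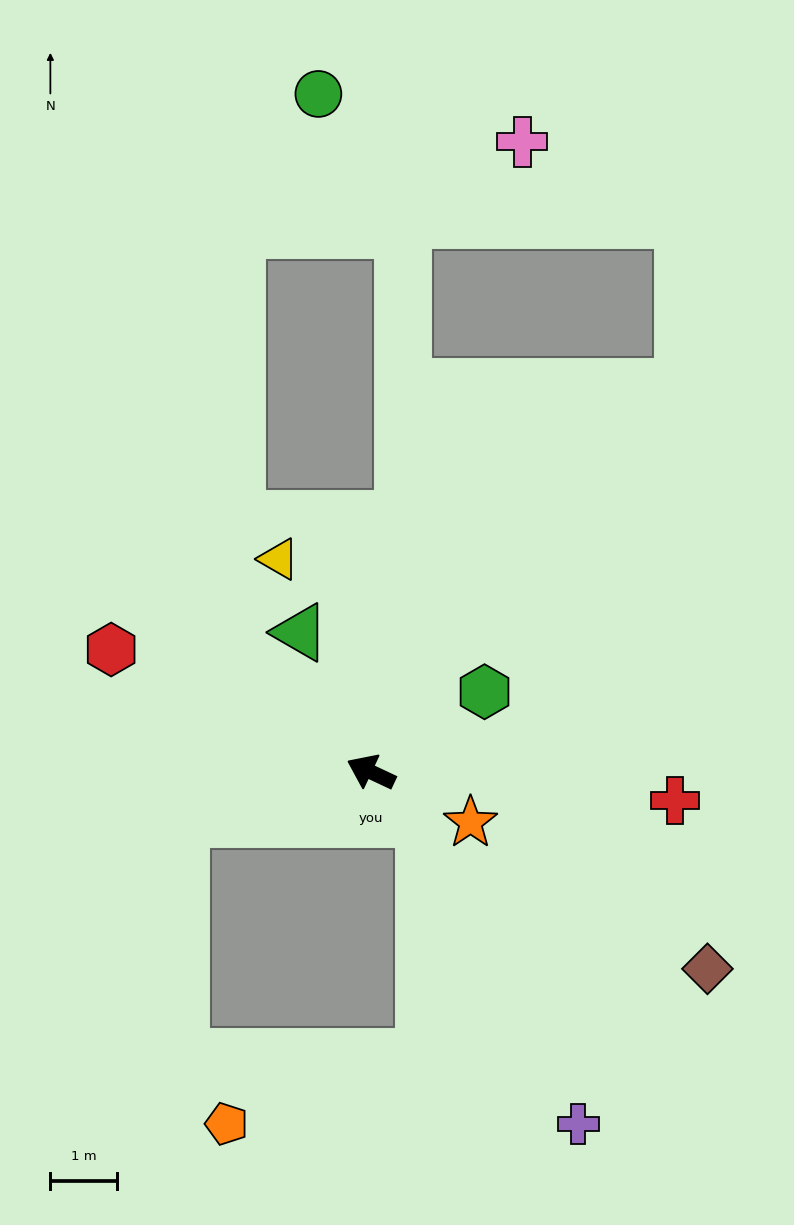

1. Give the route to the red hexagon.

forward 4.3 m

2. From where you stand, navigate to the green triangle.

turn right 38°, forward 2.4 m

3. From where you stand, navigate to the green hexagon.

turn right 120°, forward 2.1 m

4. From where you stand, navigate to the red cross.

turn right 160°, forward 4.6 m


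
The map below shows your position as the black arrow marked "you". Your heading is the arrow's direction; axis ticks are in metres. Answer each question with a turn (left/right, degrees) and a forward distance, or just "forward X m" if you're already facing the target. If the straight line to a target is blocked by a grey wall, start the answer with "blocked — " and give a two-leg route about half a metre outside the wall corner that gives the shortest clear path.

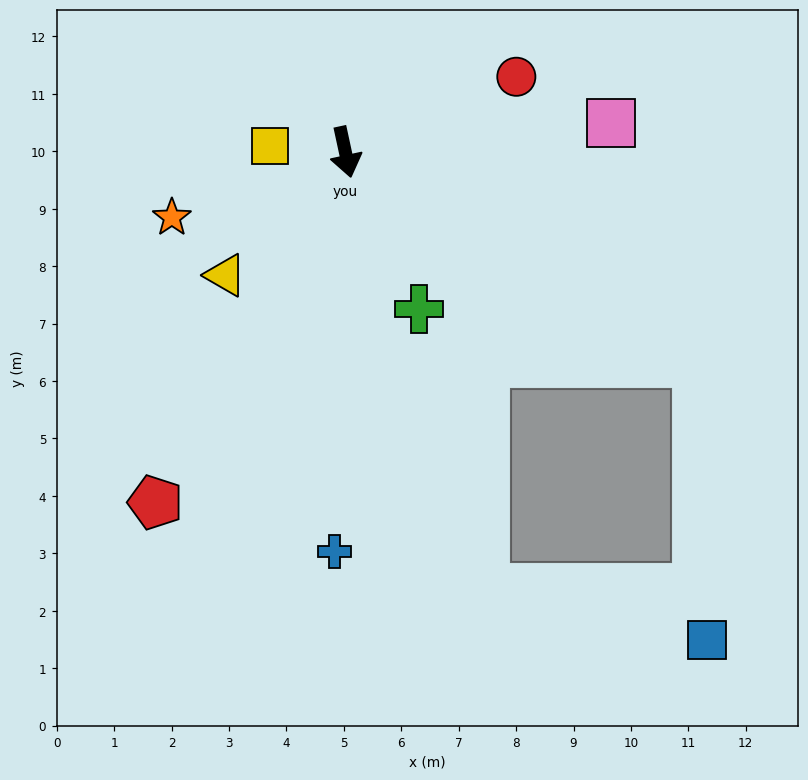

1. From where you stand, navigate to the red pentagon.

turn right 41°, forward 6.9 m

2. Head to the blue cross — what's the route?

turn right 14°, forward 7.0 m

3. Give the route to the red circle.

turn left 102°, forward 3.3 m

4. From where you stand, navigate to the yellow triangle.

turn right 56°, forward 3.0 m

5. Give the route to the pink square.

turn left 84°, forward 4.7 m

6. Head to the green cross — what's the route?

turn left 13°, forward 3.0 m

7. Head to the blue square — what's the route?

blocked — turn left 47°, forward 7.1 m, then turn right 57°, forward 4.8 m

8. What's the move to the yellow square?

turn right 107°, forward 1.3 m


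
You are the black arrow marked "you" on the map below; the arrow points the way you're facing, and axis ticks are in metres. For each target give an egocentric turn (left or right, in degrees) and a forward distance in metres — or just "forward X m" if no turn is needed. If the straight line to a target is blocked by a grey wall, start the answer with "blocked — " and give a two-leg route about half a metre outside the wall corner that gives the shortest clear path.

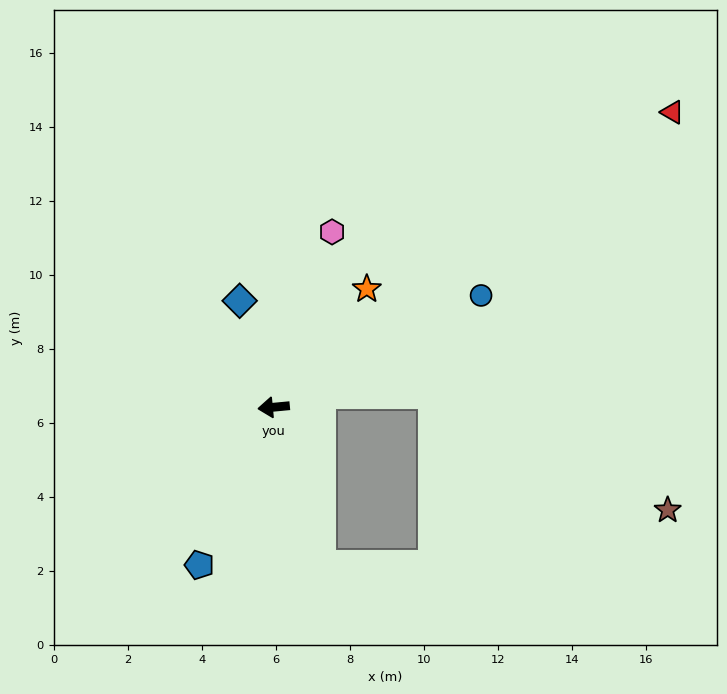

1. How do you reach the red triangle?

turn right 149°, forward 13.4 m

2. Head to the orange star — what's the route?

turn right 134°, forward 4.1 m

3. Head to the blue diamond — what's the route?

turn right 78°, forward 3.0 m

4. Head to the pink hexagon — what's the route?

turn right 114°, forward 5.0 m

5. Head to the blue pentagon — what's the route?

turn left 59°, forward 4.7 m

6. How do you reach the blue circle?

turn right 157°, forward 6.4 m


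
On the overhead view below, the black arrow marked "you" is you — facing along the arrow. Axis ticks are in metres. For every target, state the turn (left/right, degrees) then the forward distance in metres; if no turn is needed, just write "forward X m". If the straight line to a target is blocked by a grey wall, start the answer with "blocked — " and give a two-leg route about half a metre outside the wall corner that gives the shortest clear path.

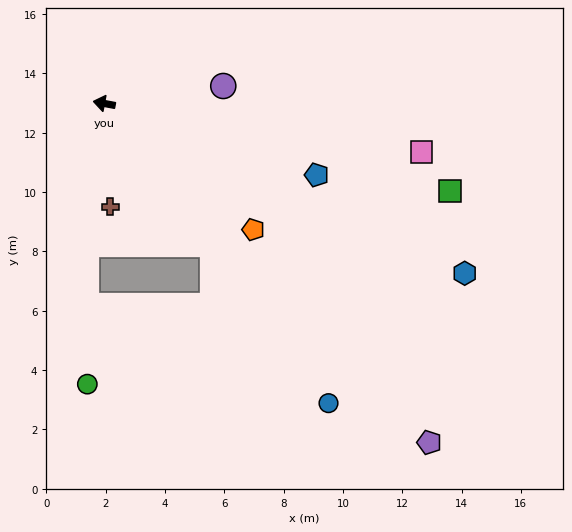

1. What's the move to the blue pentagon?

turn left 172°, forward 7.6 m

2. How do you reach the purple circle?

turn right 161°, forward 4.1 m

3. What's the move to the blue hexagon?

turn left 165°, forward 13.4 m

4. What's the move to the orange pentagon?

turn left 150°, forward 6.6 m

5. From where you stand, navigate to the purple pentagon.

turn left 144°, forward 15.8 m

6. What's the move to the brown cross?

turn left 104°, forward 3.5 m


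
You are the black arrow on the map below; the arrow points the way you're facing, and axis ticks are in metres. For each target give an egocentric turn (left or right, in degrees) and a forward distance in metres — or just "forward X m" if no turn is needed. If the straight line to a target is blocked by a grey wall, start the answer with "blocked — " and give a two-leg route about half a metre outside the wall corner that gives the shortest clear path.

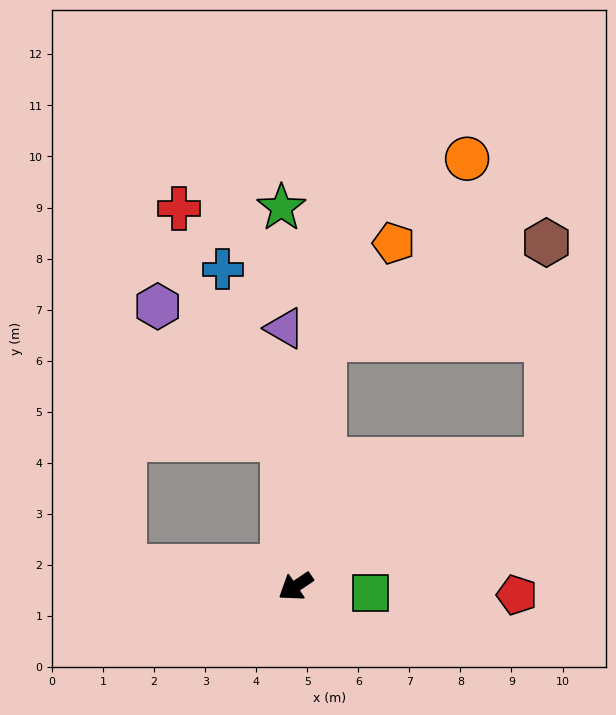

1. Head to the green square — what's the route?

turn left 141°, forward 1.5 m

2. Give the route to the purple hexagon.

blocked — turn right 119°, forward 2.9 m, then turn left 38°, forward 3.6 m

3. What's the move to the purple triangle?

turn right 122°, forward 5.1 m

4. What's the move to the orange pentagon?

blocked — turn right 131°, forward 4.9 m, then turn right 28°, forward 2.3 m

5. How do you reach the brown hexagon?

blocked — turn right 131°, forward 4.9 m, then turn right 59°, forward 4.7 m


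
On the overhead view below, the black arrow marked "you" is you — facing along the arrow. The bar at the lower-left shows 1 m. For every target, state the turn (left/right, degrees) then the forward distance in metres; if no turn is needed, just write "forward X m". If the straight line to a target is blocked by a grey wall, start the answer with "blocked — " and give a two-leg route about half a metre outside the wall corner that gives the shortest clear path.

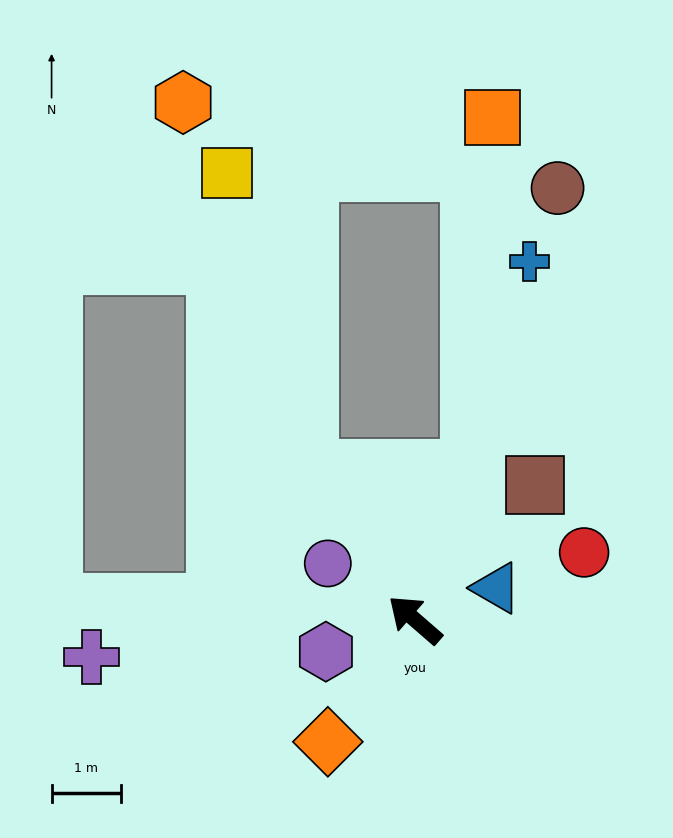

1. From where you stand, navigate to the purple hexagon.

turn left 61°, forward 1.4 m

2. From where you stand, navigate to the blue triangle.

turn right 118°, forward 1.3 m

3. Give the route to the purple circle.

turn left 8°, forward 1.5 m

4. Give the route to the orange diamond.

turn left 95°, forward 2.2 m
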